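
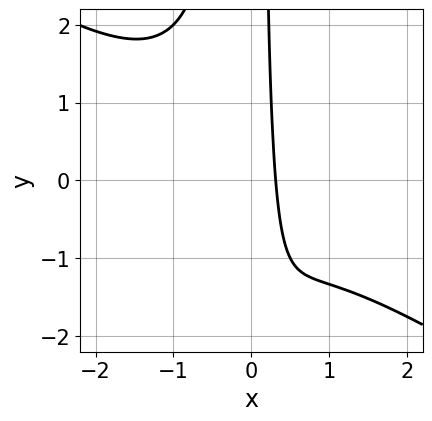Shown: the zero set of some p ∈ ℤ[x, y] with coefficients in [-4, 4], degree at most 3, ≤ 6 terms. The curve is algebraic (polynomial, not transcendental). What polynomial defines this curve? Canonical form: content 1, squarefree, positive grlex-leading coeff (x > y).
The degree is 3 — a generic line meets the curve in up to 3 points.
From the axis intercepts and sections: the curve avoids every integer y-axis point in the box.
Assembling these constraints gives the stated polynomial.

2*x^3 + 3*x^2*y + 3*x - 1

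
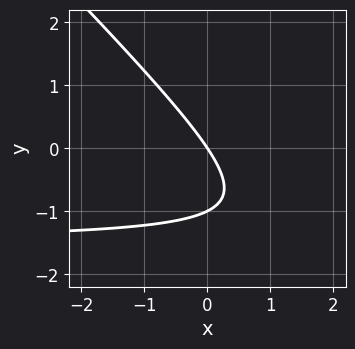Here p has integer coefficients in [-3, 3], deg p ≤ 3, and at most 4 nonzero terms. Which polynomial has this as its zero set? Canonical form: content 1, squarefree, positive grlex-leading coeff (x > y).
2*x*y + 2*y^2 + 3*x + 2*y

deg p = 2. A generic line meets the curve in up to 2 points.
Checking where it meets the axes: it meets the x-axis at x = 0 (among the integer gridlines); the y-axis gridline crossings are at y ∈ {-1, 0}.
Together with the visible shape, these determine p as stated.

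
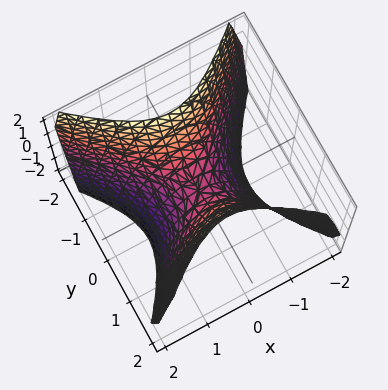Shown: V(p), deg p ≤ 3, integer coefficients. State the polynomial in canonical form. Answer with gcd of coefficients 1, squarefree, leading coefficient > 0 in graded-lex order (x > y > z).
3*x^2 - 3*y^2 + 2*z

First, the degree is 2 — a hyperbolic paraboloid; a quadric.
Next, symmetries: mirror symmetry x ↦ −x ⇒ only even powers of x; the y ↦ −y reflection is a symmetry, so y appears only in even powers.
Next, observable constraints: one x-axis crossing is at x = 0; one z-axis crossing is at z = 0; it crosses the y-axis at the gridline y = 0.
Finally, the integer polynomial consistent with all of this is the stated p.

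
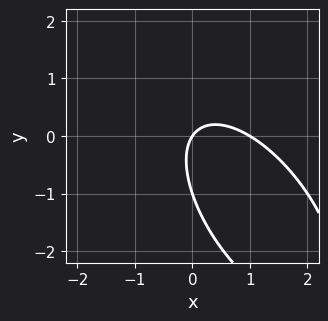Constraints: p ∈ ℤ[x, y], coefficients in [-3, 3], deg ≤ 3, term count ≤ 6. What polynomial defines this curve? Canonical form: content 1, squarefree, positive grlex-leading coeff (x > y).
1. The degree is 2 — the shape is more complex than any degree-1 curve.
2. Observable constraints: the y-axis gridline crossings are at y ∈ {-1, 0}; the x-axis gridline crossings are at x ∈ {0, 1}.
3. Putting this together gives p.

3*x^2 + 3*x*y + 2*y^2 - 3*x + 2*y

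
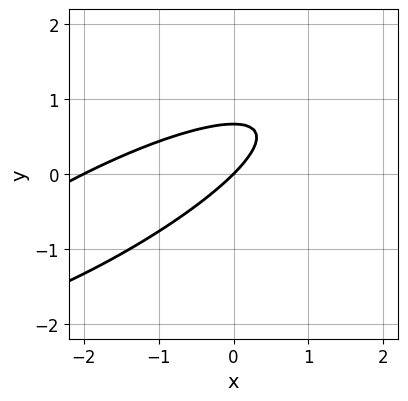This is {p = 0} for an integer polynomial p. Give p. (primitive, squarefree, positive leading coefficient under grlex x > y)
1. The degree is 2 — no degree-1 curve has this shape.
2. From the visible intercepts: one y-axis crossing is at y = 0; among the integer gridlines, it crosses the x-axis at x ∈ {-2, 0}.
3. Fitting integer coefficients to these (and the overall shape) gives p.

x^2 - 3*x*y + 3*y^2 + 2*x - 2*y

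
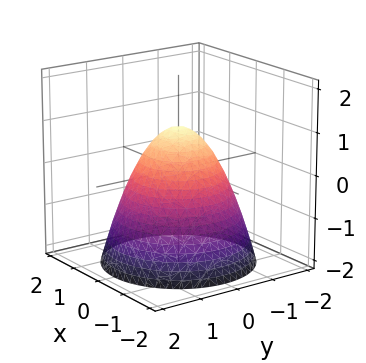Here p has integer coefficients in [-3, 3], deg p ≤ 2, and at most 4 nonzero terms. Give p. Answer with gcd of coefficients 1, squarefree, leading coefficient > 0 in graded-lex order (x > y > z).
x^2 + y^2 + z - 1

1. The degree is 2 — the shape is more complex than any degree-1 surface.
2. Symmetries: every cross-section ⟂ z is a circle, so x, y appear only via x² + y².
3. Against the integer gridlines: a circular section at z = -2 has radius between 1 and 2; the y-axis gridline crossings are at y ∈ {-1, 1}.
4. Solving for integer coefficients yields p as stated. Check: (-1, 0, 0) on the x-axis lies on the surface, and p(-1, 0, 0) = 0. ✓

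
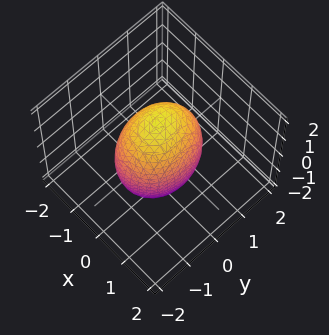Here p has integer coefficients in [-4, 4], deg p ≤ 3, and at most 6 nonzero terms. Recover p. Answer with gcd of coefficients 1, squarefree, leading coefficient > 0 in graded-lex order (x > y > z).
First, degree: a closed, bounded, convex surface; a quadric, so deg p = 2.
Next, symmetries: the y ↦ −y reflection is a symmetry, so y appears only in even powers; the x ↦ −x reflection is a symmetry, so x appears only in even powers; the z ↦ −z reflection is a symmetry, so z appears only in even powers.
Then, observable constraints: the x-axis gridline crossings are at x ∈ {-1, 1}.
Finally, fitting integer coefficients to these (and the overall shape) gives p.

3*x^2 + 2*y^2 + z^2 - 3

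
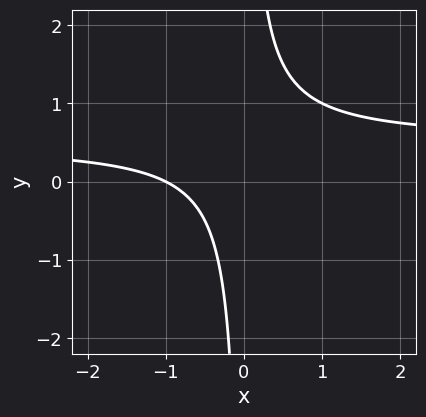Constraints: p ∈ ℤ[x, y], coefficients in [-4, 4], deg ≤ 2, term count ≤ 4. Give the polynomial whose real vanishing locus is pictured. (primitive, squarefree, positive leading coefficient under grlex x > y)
2*x*y - x - 1

1. Degree: a generic line meets the curve in up to 2 points, so deg p = 2.
2. Checking where it meets the axes: one x-axis crossing is at x = -1; it misses every integer gridline on the y-axis.
3. The integer polynomial consistent with all of this is the stated p.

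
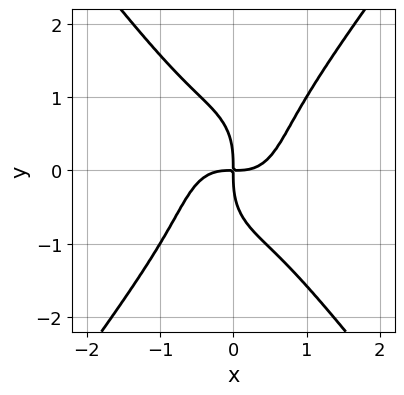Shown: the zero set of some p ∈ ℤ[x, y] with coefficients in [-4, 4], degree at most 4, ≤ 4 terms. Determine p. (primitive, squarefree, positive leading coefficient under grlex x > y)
First, degree: the shape is more complex than any degree-3 curve, so deg p = 4.
Next, reading off the gridlines: one x-axis crossing is at x = 0; one y-axis crossing is at y = 0.
Finally, fitting integer coefficients to these (and the overall shape) gives p.

3*x^4 - y^4 - 2*x*y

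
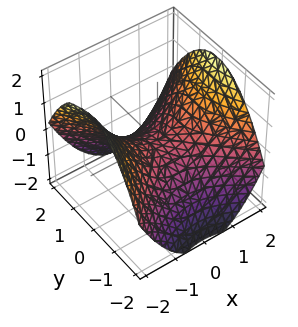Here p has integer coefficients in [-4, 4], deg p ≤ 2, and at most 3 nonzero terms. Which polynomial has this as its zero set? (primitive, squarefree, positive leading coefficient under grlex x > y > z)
x^2 - y^2 - 2*z

Degree: a saddle surface; a quadric, so deg p = 2.
Symmetries: the x ↦ −x reflection is a symmetry, so x appears only in even powers; mirror symmetry y ↦ −y ⇒ only even powers of y.
Checking where it meets the axes: it meets the z-axis at z = 0 (among the integer gridlines); one y-axis crossing is at y = 0; it meets the x-axis at x = 0 (among the integer gridlines).
Assembling these constraints gives the stated polynomial.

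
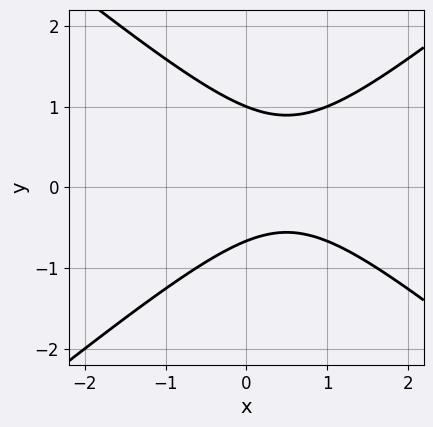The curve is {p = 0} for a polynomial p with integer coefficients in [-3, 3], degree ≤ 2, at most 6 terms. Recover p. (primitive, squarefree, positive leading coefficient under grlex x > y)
2*x^2 - 3*y^2 - 2*x + y + 2

The degree is 2 — no degree-1 curve has this shape.
Against the integer gridlines: the curve avoids every integer x-axis point in the box; it meets the y-axis at y = 1 (among the integer gridlines).
The integer polynomial consistent with all of this is the stated p.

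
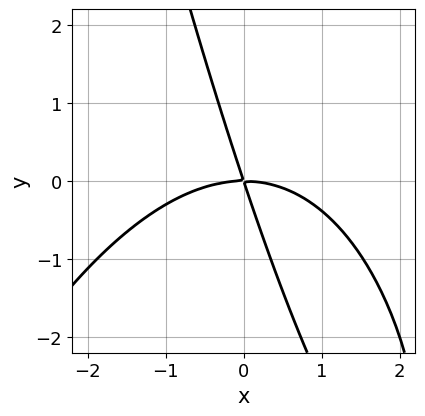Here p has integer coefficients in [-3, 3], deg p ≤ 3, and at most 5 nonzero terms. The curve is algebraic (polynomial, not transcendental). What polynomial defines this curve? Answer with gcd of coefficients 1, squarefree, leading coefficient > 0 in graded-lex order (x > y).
x^3 + 3*x*y + y^2

Degree: a generic line meets the curve in up to 3 points, so deg p = 3.
Observable constraints: one y-axis crossing is at y = 0; it meets the x-axis at x = 0 (among the integer gridlines).
Assembling these constraints gives the stated polynomial.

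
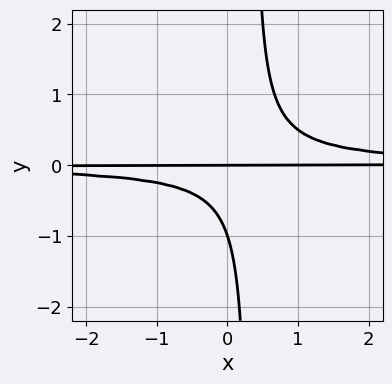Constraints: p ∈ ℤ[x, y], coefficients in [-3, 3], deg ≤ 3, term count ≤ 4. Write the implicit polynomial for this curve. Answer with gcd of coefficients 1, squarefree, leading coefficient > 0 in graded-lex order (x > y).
3*x*y^2 - y^2 - y

Degree: the shape is more complex than any degree-2 curve, so deg p = 3.
Checking where it meets the axes: the visible x-axis segment lies entirely on the curve; the y-axis gridline crossings are at y ∈ {-1, 0}.
Matching integer coefficients to the picture gives p.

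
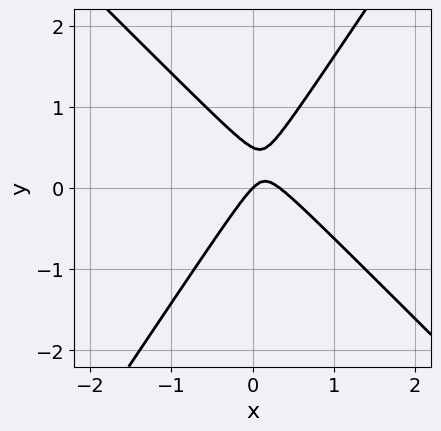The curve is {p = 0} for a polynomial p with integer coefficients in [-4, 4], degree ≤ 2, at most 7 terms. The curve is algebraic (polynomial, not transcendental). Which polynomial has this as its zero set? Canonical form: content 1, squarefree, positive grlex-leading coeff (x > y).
(a) The degree is 2 — no degree-1 curve has this shape.
(b) From the axis intercepts and sections: one y-axis crossing is at y = 0; one x-axis crossing is at x = 0.
(c) Together with the visible shape, these determine p as stated.

3*x^2 + x*y - 2*y^2 - x + y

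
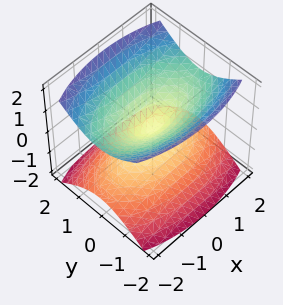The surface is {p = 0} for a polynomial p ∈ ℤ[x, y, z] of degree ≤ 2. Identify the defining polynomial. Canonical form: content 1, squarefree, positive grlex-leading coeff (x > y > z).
x^2 + 3*y^2 - 3*z^2

(a) There are 2 components. They look like related sheets of one shape, so recover p as a whole.
(b) The degree is 2 — two nappes meeting at a single point; a quadric.
(c) Symmetries: it's symmetric under y → −y, forcing even powers of y; the z ↦ −z reflection is a symmetry, so z appears only in even powers; the x ↦ −x reflection is a symmetry, so x appears only in even powers.
(d) From the axis intercepts and sections: it crosses the z-axis at the gridline z = 0; it crosses the y-axis at the gridline y = 0.
(e) Assembling these constraints gives the stated polynomial.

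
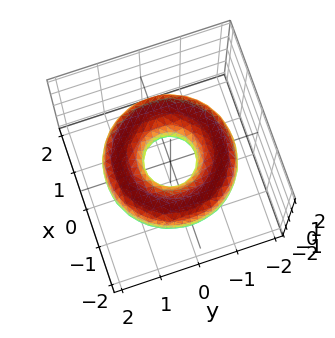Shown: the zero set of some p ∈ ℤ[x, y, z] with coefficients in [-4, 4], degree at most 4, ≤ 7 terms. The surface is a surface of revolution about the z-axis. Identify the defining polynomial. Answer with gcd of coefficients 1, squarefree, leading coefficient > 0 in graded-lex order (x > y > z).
x^4 + 2*x^2*y^2 + y^4 - 3*x^2 - 3*y^2 + 3*z^2 + 1

deg p = 4. No degree-3 surface has this shape.
Symmetries: the z-axis is an axis of rotation, so x and y enter only as x² + y².
Checking where it meets the axes: no z-intercept at any integer in the box; a circular section at z = 0 has radius between 0 and 1.
Fitting integer coefficients to these (and the overall shape) gives p.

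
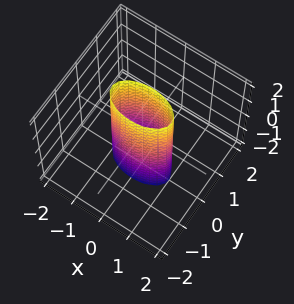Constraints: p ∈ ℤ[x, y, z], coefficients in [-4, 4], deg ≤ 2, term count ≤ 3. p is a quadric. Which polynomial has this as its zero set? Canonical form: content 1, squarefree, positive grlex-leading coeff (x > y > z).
x^2 + 3*y^2 - 1

(a) The degree is 2 — a cylinder; a quadric.
(b) Symmetries: the y ↦ −y reflection is a symmetry, so y appears only in even powers; the x ↦ −x reflection is a symmetry, so x appears only in even powers; mirror symmetry z ↦ −z ⇒ only even powers of z.
(c) Against the integer gridlines: the x-axis gridline crossings are at x ∈ {-1, 1}; it misses every integer gridline on the z-axis.
(d) Fitting integer coefficients to these (and the overall shape) gives p.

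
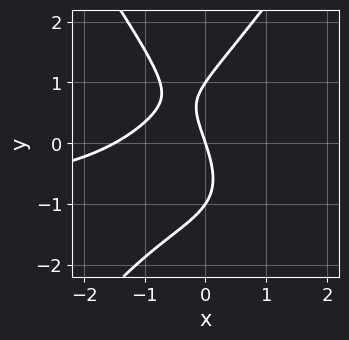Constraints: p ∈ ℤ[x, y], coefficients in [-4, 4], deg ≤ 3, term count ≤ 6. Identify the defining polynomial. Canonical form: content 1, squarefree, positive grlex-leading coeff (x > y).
First, deg p = 3.
Then, from the visible intercepts: the y-axis gridline crossings are at y ∈ {-1, 0, 1}; it meets the x-axis at x = 0 (among the integer gridlines).
Finally, these observations pin down the coefficients.

2*x^2*y - y^3 + 2*x^2 + 3*x + y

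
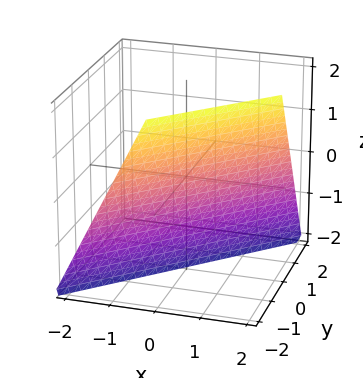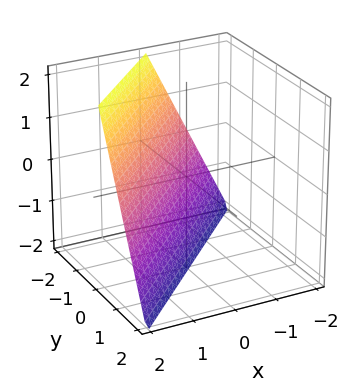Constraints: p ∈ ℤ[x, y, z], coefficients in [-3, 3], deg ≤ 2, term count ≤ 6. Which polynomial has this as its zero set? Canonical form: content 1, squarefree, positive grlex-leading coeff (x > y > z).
1. The degree is 1 — every cross-section is a straight line — this is a plane.
2. From the axis intercepts and sections: it meets the z-axis at z = -2 (among the integer gridlines); it meets the x-axis at x = 1 (among the integer gridlines); it crosses the y-axis at the gridline y = -1.
3. Fitting integer coefficients to these (and the overall shape) gives p.

2*x - 2*y - z - 2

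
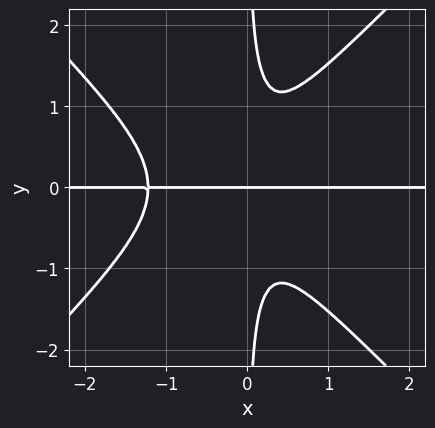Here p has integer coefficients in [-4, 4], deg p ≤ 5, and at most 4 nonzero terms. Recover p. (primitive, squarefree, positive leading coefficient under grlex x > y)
3*x^3*y - 3*x*y^3 + 3*x^2*y + y

1. Degree: no degree-3 curve has this shape, so deg p = 4.
2. Against the integer gridlines: one y-axis crossing is at y = 0; the visible x-axis segment lies entirely on the curve.
3. These observations pin down the coefficients.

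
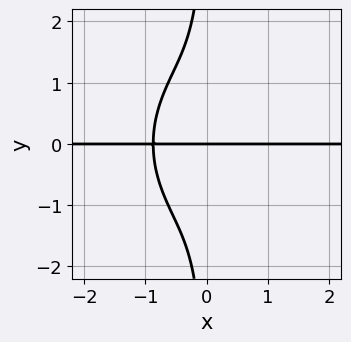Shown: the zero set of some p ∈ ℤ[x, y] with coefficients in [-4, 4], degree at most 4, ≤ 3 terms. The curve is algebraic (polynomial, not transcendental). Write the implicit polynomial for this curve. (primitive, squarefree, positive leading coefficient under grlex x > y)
3*x^3*y + 2*x*y^3 + 2*y

deg p = 4. No degree-3 curve has this shape.
From the visible intercepts: the visible x-axis segment lies entirely on the curve; it crosses the y-axis at the gridline y = 0.
Together with the visible shape, these determine p as stated.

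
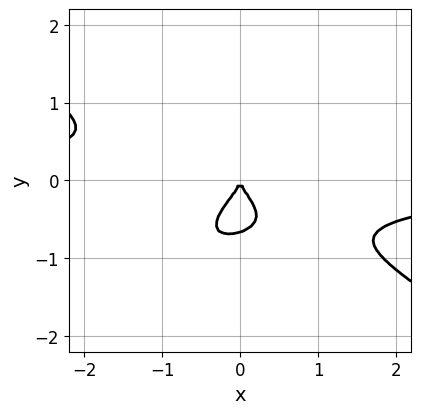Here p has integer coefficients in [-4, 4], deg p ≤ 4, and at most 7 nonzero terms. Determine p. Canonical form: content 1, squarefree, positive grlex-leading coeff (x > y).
deg p = 4. A generic line meets the curve in up to 4 points.
Observable constraints: it meets the y-axis at y = 0 (among the integer gridlines); it meets the x-axis at x = 0 (among the integer gridlines).
Together with the visible shape, these determine p as stated.

x^3*y - x*y^3 + 3*y^4 + 2*y^3 + x^2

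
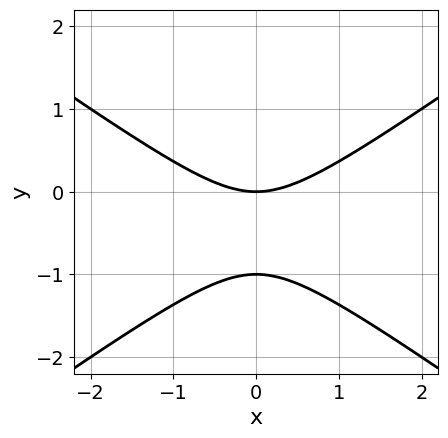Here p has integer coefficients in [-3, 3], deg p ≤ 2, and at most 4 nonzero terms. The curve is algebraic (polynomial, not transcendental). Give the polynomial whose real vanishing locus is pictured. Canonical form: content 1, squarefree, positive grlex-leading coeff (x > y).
The degree is 2 — the shape is more complex than any degree-1 curve.
Symmetries: it's symmetric under x → −x, forcing even powers of x.
From the visible intercepts: among the integer gridlines, it crosses the y-axis at y ∈ {-1, 0}; it meets the x-axis at x = 0 (among the integer gridlines).
Assembling these constraints gives the stated polynomial.

x^2 - 2*y^2 - 2*y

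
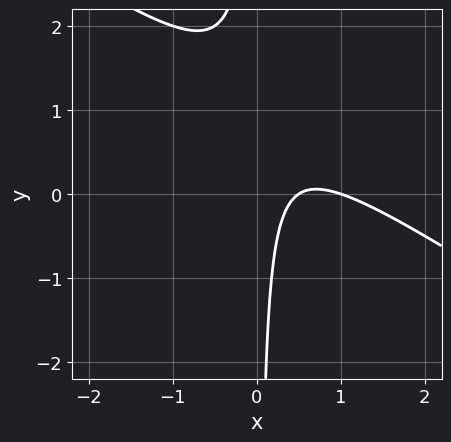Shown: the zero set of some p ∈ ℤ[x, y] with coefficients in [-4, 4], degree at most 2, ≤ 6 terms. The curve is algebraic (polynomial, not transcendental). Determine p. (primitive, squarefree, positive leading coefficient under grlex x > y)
(a) The degree is 2 — a generic line meets the curve in up to 2 points.
(b) From the axis intercepts and sections: one x-axis crossing is at x = 1; no y-intercept at any integer in the box.
(c) Matching integer coefficients to the picture gives p.

2*x^2 + 3*x*y - 3*x + 1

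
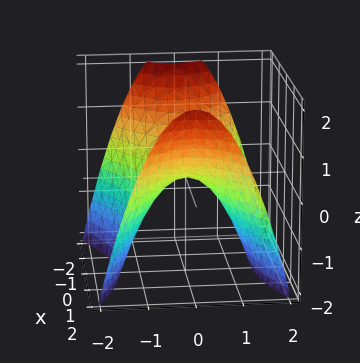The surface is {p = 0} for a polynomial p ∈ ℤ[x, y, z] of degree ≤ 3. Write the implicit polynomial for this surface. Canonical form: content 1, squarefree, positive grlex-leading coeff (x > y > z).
1. The degree is 2 — a saddle surface; a quadric.
2. Symmetries: it's symmetric under x → −x, forcing even powers of x; it's symmetric under y → −y, forcing even powers of y.
3. From the visible intercepts: it meets the z-axis at z = 0 (among the integer gridlines); it meets the x-axis at x = 0 (among the integer gridlines); it meets the y-axis at y = 0 (among the integer gridlines).
4. Solving for integer coefficients yields p as stated.

x^2 - 2*y^2 - 2*z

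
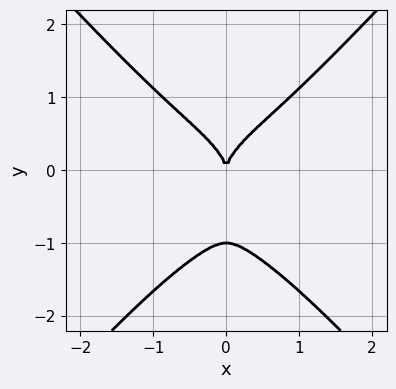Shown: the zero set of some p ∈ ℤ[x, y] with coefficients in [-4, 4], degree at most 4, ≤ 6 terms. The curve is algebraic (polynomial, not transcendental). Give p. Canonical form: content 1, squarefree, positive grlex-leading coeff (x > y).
First, degree: the shape is more complex than any degree-3 curve, so deg p = 4.
Next, symmetries: the x ↦ −x reflection is a symmetry, so x appears only in even powers.
Next, reading off the gridlines: the y-axis gridline crossings are at y ∈ {-1, 0}; one x-axis crossing is at x = 0.
Finally, assembling these constraints gives the stated polynomial.

3*x^4 - 2*y^4 - 2*y^3 + 3*x^2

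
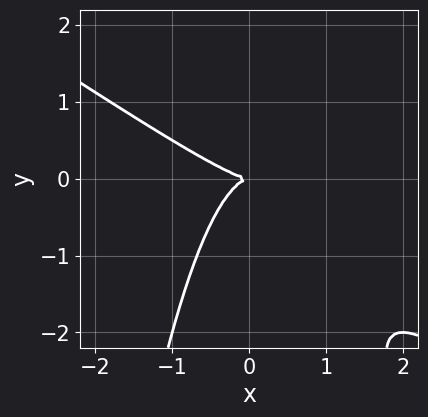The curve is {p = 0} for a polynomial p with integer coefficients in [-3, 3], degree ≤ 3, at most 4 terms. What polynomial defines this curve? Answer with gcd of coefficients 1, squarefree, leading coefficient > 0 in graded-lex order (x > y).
(a) Degree: no degree-2 curve has this shape, so deg p = 3.
(b) Checking where it meets the axes: it crosses the y-axis at the gridline y = 0; one x-axis crossing is at x = 0.
(c) Putting this together gives p.

2*x^3 + 3*x^2*y + 2*y^2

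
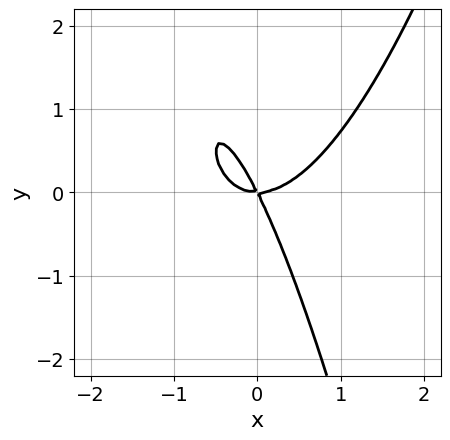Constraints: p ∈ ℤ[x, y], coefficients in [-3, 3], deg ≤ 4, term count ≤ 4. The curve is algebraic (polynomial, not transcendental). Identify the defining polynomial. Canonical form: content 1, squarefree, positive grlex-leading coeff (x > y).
2*x^3 - 2*x*y - y^2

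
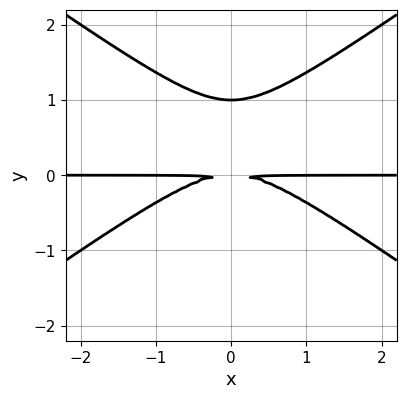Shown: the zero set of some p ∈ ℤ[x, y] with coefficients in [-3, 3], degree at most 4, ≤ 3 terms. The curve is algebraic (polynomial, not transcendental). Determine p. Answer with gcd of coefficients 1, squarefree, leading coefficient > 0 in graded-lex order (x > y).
First, deg p = 3.
Next, symmetries: the x ↦ −x reflection is a symmetry, so x appears only in even powers.
Then, from the visible intercepts: one y-axis crossing is at y = 1; the visible x-axis segment lies entirely on the curve.
Finally, these observations pin down the coefficients.

x^2*y - 2*y^3 + 2*y^2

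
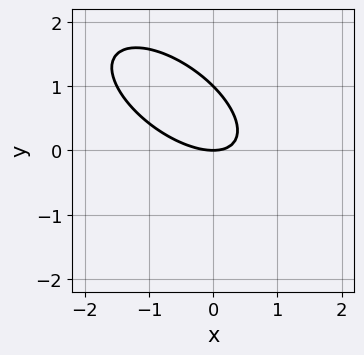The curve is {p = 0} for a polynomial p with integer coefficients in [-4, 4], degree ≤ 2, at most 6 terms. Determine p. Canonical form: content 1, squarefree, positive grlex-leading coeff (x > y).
2*x^2 + 3*x*y + 3*y^2 - 3*y

The degree is 2 — no degree-1 curve has this shape.
Observable constraints: the y-axis gridline crossings are at y ∈ {0, 1}; it meets the x-axis at x = 0 (among the integer gridlines).
Matching integer coefficients to the picture gives p.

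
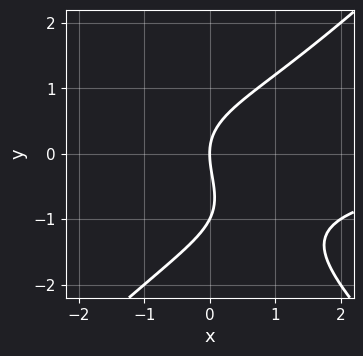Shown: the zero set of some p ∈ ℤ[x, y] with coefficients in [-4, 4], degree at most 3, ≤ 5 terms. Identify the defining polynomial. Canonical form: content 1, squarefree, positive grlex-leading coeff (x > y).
x^2*y - y^3 - y^2 + 2*x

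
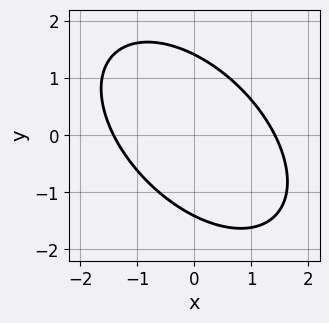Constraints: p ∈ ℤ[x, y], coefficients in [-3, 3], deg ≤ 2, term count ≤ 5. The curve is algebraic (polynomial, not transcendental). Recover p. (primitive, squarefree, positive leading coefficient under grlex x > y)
First, degree: a generic line meets the curve in up to 2 points, so deg p = 2.
Finally, solving for integer coefficients yields p as stated.

x^2 + x*y + y^2 - 2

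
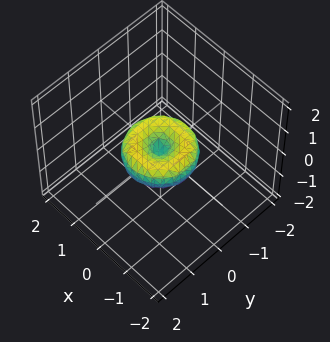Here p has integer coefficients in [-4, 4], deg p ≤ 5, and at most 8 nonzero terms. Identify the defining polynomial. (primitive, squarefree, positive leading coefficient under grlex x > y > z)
First, deg p = 4.
Next, symmetry: the surface is invariant under rotation about z: p = q(x² + y², z).
Next, reading off the gridlines: the x-axis gridline crossings are at x ∈ {-1, 0, 1}; a circular section at z = 0 has radius exactly 1.
Finally, fitting integer coefficients to these (and the overall shape) gives p.

2*x^4 + 4*x^2*y^2 + 2*y^4 - 2*x^2 - 2*y^2 + 3*z^2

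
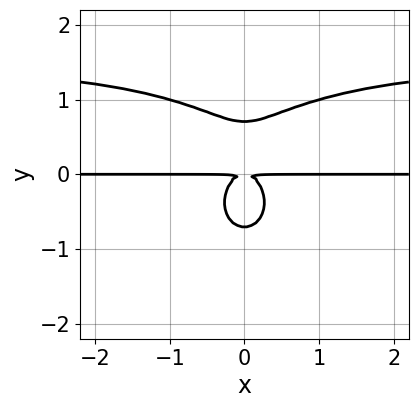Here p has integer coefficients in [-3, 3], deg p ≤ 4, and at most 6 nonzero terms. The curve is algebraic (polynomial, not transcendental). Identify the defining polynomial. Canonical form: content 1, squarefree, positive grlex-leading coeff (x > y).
2*x^2*y^2 + 2*y^4 - 3*x^2*y - y^2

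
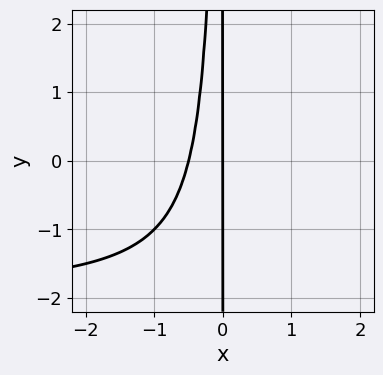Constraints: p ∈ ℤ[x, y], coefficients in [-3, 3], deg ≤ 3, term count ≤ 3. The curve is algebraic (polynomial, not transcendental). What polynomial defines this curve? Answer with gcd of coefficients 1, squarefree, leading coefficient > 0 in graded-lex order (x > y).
Degree: the shape is more complex than any degree-2 curve, so deg p = 3.
Reading off the gridlines: the visible y-axis segment lies entirely on the curve; it meets the x-axis at x = 0 (among the integer gridlines).
Matching integer coefficients to the picture gives p.

x^2*y + 2*x^2 + x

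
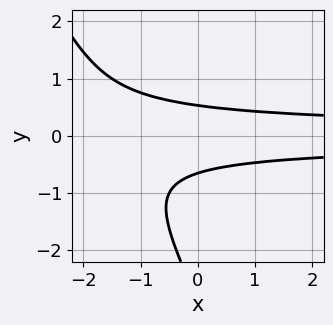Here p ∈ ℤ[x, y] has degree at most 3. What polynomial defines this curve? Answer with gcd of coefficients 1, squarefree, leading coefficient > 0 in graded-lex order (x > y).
2*x*y^2 + y^3 + 3*y^2 - 1

1. deg p = 3.
2. Observable constraints: no x-intercept at any integer in the box.
3. Fitting integer coefficients to these (and the overall shape) gives p.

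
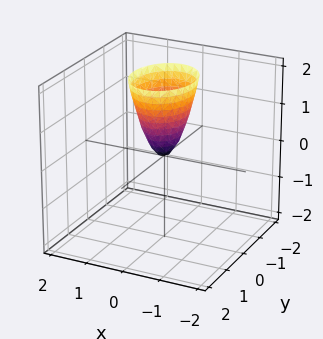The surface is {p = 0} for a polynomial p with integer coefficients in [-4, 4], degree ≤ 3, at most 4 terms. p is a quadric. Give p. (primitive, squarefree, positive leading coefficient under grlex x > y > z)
3*x^2 + 2*y^2 - z

1. The degree is 2 — a single bowl opening along one axis; a quadric.
2. Symmetries: mirror symmetry x ↦ −x ⇒ only even powers of x; it's symmetric under y → −y, forcing even powers of y.
3. Observable constraints: one x-axis crossing is at x = 0; it meets the z-axis at z = 0 (among the integer gridlines).
4. Together with the visible shape, these determine p as stated.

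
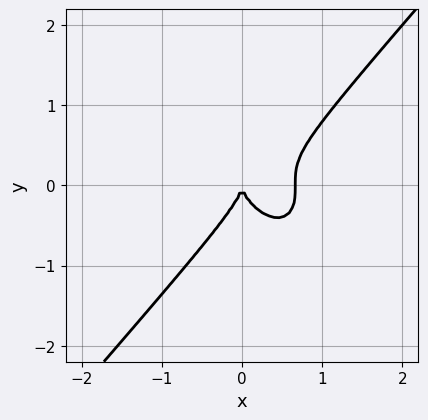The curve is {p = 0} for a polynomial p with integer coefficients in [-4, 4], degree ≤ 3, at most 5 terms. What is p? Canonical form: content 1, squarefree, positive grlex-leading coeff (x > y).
3*x^3 - 2*y^3 - 2*x^2

Degree: a generic line meets the curve in up to 3 points, so deg p = 3.
Against the integer gridlines: it meets the x-axis at x = 0 (among the integer gridlines); one y-axis crossing is at y = 0.
Putting this together gives p.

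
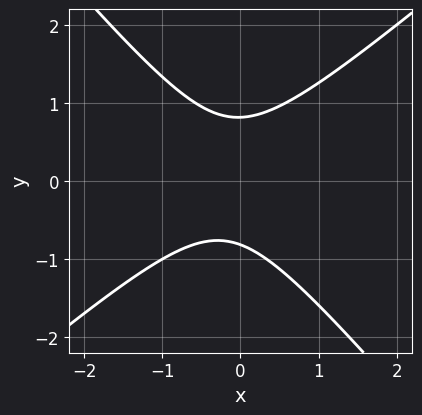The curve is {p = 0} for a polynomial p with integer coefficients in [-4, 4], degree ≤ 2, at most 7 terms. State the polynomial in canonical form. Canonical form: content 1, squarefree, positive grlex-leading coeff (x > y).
3*x^2 - x*y - 3*y^2 + x + 2

1. deg p = 2. The shape is more complex than any degree-1 curve.
2. From the axis intercepts and sections: the curve avoids every integer x-axis point in the box.
3. Together with the visible shape, these determine p as stated.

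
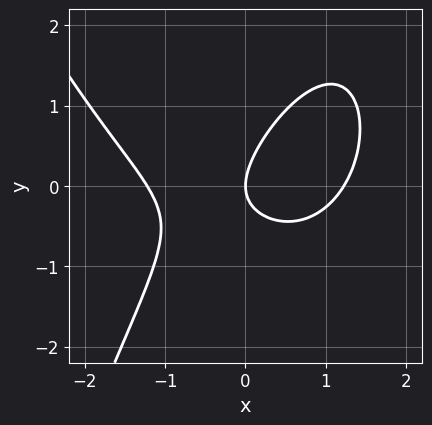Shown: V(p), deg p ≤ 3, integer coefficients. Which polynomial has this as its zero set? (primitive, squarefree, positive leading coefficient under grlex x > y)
deg p = 3.
From the axis intercepts and sections: it meets the x-axis at x = 0 (among the integer gridlines); one y-axis crossing is at y = 0.
Assembling these constraints gives the stated polynomial.

2*x^3 - 3*x*y + 3*y^2 - 3*x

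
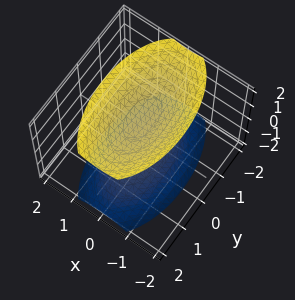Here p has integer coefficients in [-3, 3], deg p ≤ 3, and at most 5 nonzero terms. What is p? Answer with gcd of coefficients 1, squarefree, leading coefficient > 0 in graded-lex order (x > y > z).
3*x^2 + y^2 - 2*z^2 + 3

1. There are 2 components. They look like related sheets of one shape, so recover p as a whole.
2. The degree is 2 — two separate bowl-shaped sheets opening away from each other; a quadric.
3. Symmetries: the z ↦ −z reflection is a symmetry, so z appears only in even powers; it's symmetric under x → −x, forcing even powers of x; it's symmetric under y → −y, forcing even powers of y.
4. Checking where it meets the axes: no x-intercept at any integer in the box; the surface avoids every integer y-axis point in the box.
5. Together with the visible shape, these determine p as stated.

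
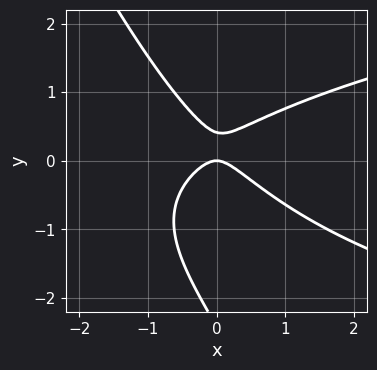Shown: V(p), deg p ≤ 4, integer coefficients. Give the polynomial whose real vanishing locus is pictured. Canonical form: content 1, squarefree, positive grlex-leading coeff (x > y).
2*x*y^2 + y^3 - 2*x^2 + 2*y^2 - y

First, the degree is 3 — no degree-2 curve has this shape.
Then, reading off the gridlines: it crosses the x-axis at the gridline x = 0; one y-axis crossing is at y = 0.
Finally, together with the visible shape, these determine p as stated.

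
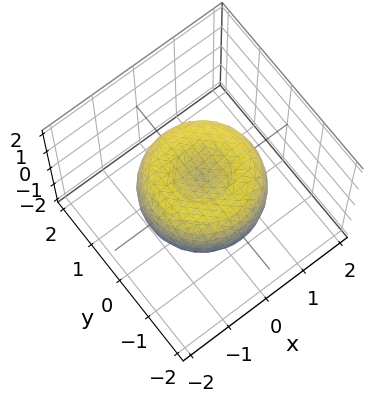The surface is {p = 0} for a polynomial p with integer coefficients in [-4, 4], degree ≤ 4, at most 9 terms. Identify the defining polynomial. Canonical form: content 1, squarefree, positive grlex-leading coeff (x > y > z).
Degree: the shape is more complex than any degree-3 surface, so deg p = 4.
Symmetry: the surface is invariant under rotation about z: p = q(x² + y², z).
From the visible intercepts: a circular section at z = 0 has radius between 1 and 2.
The integer polynomial consistent with all of this is the stated p.

2*x^4 + 4*x^2*y^2 + 2*y^4 - 3*x^2 - 3*y^2 + 3*z^2 - 1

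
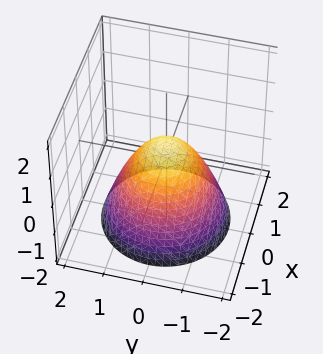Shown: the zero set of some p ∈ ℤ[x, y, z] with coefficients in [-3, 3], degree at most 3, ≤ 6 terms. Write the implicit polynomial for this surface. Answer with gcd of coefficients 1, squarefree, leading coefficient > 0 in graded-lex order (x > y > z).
2*x^2 + 2*y^2 + 2*z - 1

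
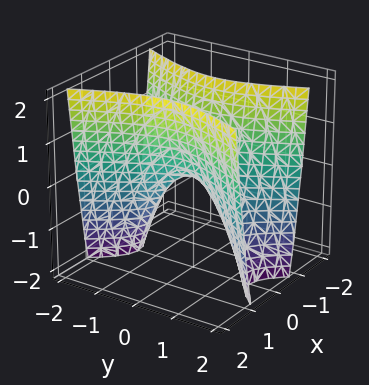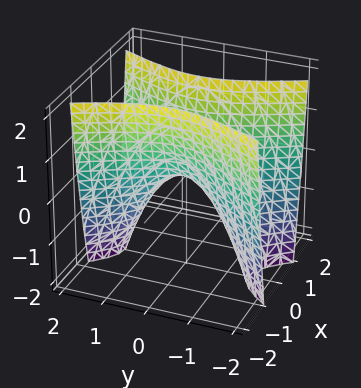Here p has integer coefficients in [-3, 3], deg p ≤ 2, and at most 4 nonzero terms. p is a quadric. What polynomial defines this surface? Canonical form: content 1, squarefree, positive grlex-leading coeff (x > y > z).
3*x^2 - y^2 - z

First, the degree is 2 — a saddle surface; a quadric.
Then, symmetries: mirror symmetry y ↦ −y ⇒ only even powers of y; the x ↦ −x reflection is a symmetry, so x appears only in even powers.
Then, checking where it meets the axes: it crosses the z-axis at the gridline z = 0; it crosses the y-axis at the gridline y = 0; one x-axis crossing is at x = 0.
Finally, solving for integer coefficients yields p as stated.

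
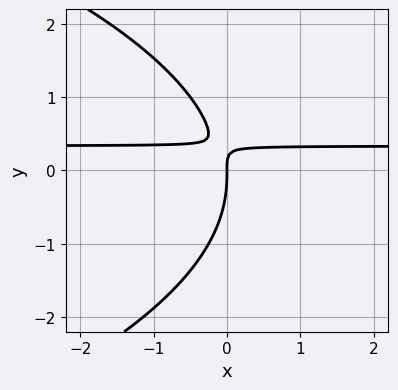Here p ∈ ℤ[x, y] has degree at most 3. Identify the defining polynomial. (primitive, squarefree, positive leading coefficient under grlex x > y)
y^3 + 3*x*y - x

First, degree: a generic line meets the curve in up to 3 points, so deg p = 3.
Then, observable constraints: it meets the y-axis at y = 0 (among the integer gridlines); one x-axis crossing is at x = 0.
Finally, solving for integer coefficients yields p as stated.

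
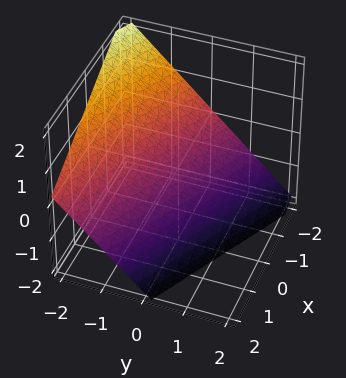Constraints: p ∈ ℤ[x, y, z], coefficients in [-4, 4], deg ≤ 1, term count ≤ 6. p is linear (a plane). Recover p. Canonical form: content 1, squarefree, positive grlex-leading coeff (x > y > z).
First, degree: every cross-section is a straight line — this is a plane, so deg p = 1.
Next, from the axis intercepts and sections: it crosses the x-axis at the gridline x = -2; it meets the z-axis at z = -1 (among the integer gridlines); one y-axis crossing is at y = -1.
Finally, these observations pin down the coefficients.

x + 2*y + 2*z + 2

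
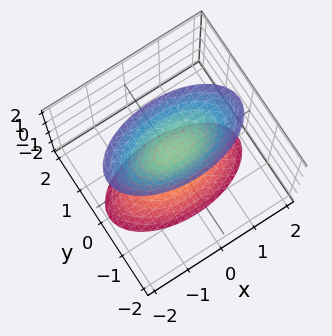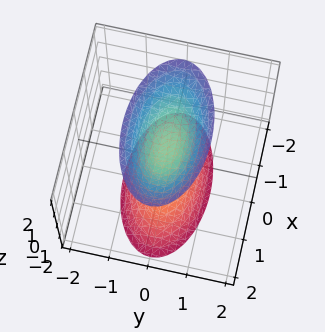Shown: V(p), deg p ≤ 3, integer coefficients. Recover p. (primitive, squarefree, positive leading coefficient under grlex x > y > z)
First, the picture has 2 separate pieces.
Then, deg p = 2.
Next, symmetries: it's symmetric under z → −z, forcing even powers of z; the x ↦ −x reflection is a symmetry, so x appears only in even powers; mirror symmetry y ↦ −y ⇒ only even powers of y.
Next, checking where it meets the axes: the surface avoids every integer x-axis point in the box; the z-axis gridline crossings are at z ∈ {-1, 1}.
Finally, these observations pin down the coefficients.

x^2 + 3*y^2 - z^2 + 1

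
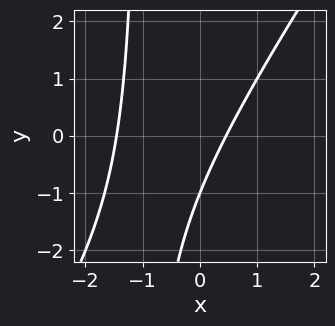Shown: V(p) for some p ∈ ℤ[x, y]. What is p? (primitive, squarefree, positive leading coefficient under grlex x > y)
3*x^2 - 2*x*y + 3*x - 2*y - 2

1. The degree is 2 — a generic line meets the curve in up to 2 points.
2. From the axis intercepts and sections: it meets the y-axis at y = -1 (among the integer gridlines).
3. Together with the visible shape, these determine p as stated.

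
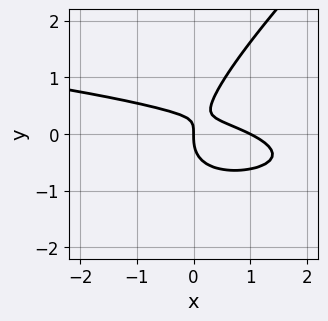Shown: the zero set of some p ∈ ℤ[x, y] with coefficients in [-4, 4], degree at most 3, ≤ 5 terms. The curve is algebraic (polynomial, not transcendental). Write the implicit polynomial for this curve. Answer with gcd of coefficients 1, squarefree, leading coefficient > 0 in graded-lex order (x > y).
Degree: a generic line meets the curve in up to 3 points, so deg p = 3.
From the visible intercepts: the x-axis gridline crossings are at x ∈ {0, 1}; it meets the y-axis at y = 0 (among the integer gridlines).
These observations pin down the coefficients.

2*x*y^2 - 2*y^3 + x^2 + 2*x*y - x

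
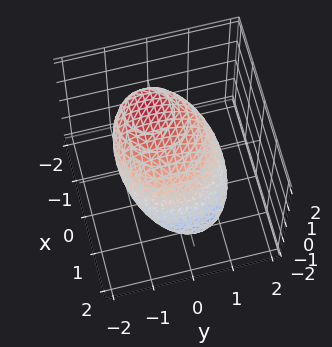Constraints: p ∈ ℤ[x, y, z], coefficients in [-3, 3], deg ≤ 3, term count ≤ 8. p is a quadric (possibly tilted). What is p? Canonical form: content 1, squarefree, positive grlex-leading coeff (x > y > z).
2*x^2 + 3*x*z + 2*y^2 + y*z + 3*z^2 - 3

1. deg p = 2.
2. From the visible intercepts: the z-axis gridline crossings are at z ∈ {-1, 1}.
3. Assembling these constraints gives the stated polynomial.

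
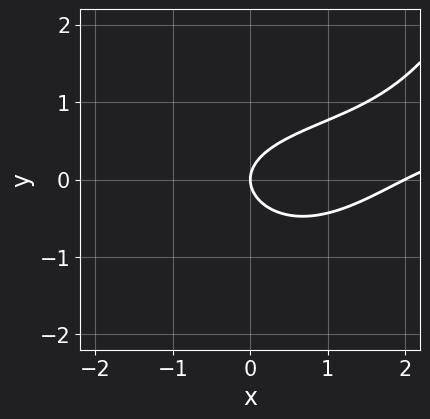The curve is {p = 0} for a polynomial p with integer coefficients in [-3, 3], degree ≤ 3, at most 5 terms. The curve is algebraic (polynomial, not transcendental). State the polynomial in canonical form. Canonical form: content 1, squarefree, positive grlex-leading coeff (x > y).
(a) Degree: the shape is more complex than any degree-2 curve, so deg p = 3.
(b) From the visible intercepts: among the integer gridlines, it crosses the x-axis at x ∈ {0, 2}; it meets the y-axis at y = 0 (among the integer gridlines).
(c) Together with the visible shape, these determine p as stated.

x^2*y - x^2 - 3*y^2 + 2*x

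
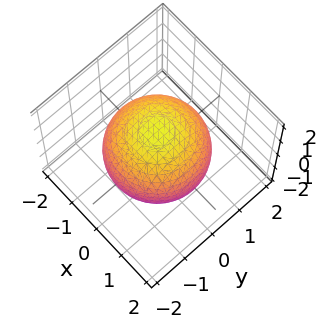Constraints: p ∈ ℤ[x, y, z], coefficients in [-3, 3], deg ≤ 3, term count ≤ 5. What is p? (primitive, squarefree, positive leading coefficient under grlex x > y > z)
x^2 + y^2 + z^2 - 2

deg p = 2. A closed, bounded, convex surface; a quadric.
Symmetries: mirror symmetry z ↦ −z ⇒ only even powers of z; rotational symmetry about the z-axis ⇒ p depends on x, y only through x² + y².
Reading off the gridlines: a circular section at z = -1 has radius exactly 1.
Putting this together gives p.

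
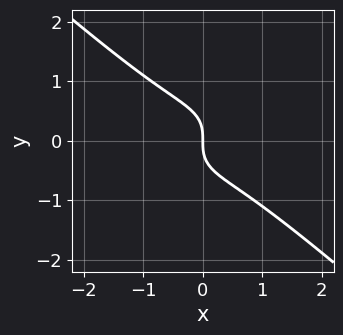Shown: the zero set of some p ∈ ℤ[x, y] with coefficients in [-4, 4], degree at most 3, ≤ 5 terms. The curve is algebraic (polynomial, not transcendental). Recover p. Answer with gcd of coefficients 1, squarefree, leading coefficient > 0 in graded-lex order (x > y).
2*x^3 + 3*y^3 + 2*x

deg p = 3. No degree-2 curve has this shape.
Against the integer gridlines: it meets the y-axis at y = 0 (among the integer gridlines); it meets the x-axis at x = 0 (among the integer gridlines).
The integer polynomial consistent with all of this is the stated p.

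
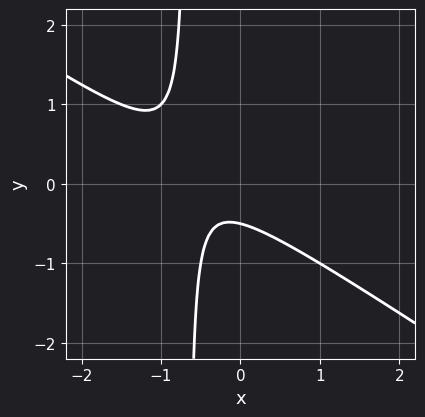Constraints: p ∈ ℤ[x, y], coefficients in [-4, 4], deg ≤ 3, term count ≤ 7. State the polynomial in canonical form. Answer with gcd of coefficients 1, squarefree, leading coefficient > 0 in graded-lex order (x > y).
1. The degree is 2 — the shape is more complex than any degree-1 curve.
2. From the axis intercepts and sections: no x-intercept at any integer in the box.
3. Matching integer coefficients to the picture gives p.

2*x^2 + 3*x*y + 2*x + 2*y + 1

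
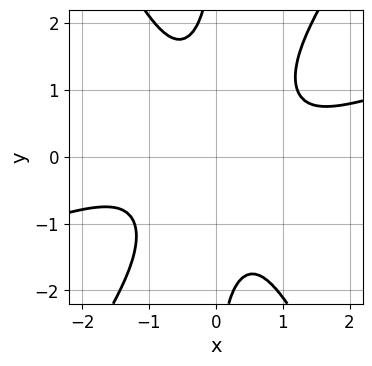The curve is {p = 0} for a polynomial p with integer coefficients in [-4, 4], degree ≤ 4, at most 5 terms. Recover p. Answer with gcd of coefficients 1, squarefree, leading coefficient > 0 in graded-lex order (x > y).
x^4 - 3*x^3*y + x*y^3 + 2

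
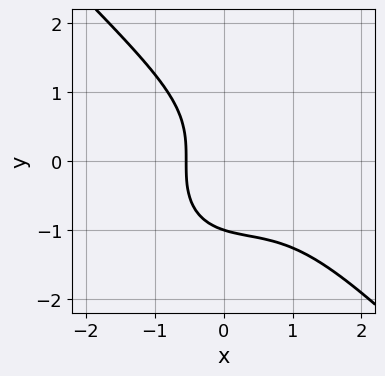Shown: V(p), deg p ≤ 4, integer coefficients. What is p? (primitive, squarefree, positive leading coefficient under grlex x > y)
(a) deg p = 3. No degree-2 curve has this shape.
(b) From the visible intercepts: one y-axis crossing is at y = -1.
(c) Fitting integer coefficients to these (and the overall shape) gives p.

x^3 + y^3 - x^2 + x + 1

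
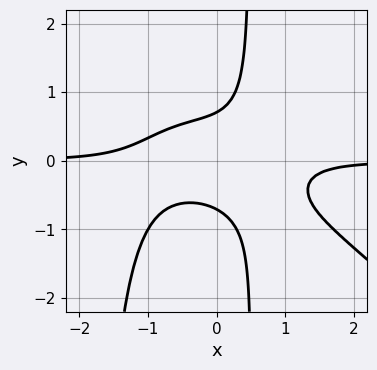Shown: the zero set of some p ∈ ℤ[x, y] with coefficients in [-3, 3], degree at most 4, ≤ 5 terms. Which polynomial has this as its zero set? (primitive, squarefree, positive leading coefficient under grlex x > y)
(a) deg p = 4. The shape is more complex than any degree-3 curve.
(b) Checking where it meets the axes: the curve avoids every integer x-axis point in the box.
(c) Fitting integer coefficients to these (and the overall shape) gives p.

2*x^3*y + 2*x^2*y^2 + 3*x*y^2 - 2*y^2 + 1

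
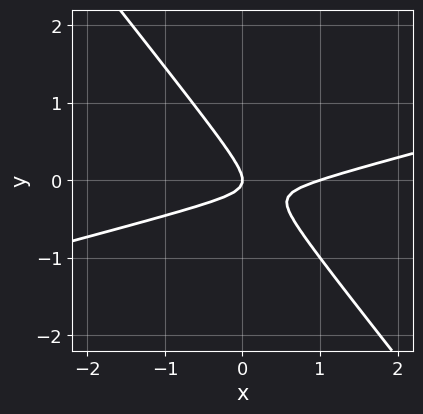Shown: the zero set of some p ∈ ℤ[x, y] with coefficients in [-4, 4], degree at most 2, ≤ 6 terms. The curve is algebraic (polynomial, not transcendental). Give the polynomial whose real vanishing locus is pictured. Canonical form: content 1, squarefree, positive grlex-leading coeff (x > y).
x^2 - 3*x*y - 3*y^2 - x

deg p = 2. The shape is more complex than any degree-1 curve.
Checking where it meets the axes: one y-axis crossing is at y = 0; among the integer gridlines, it crosses the x-axis at x ∈ {0, 1}.
The integer polynomial consistent with all of this is the stated p.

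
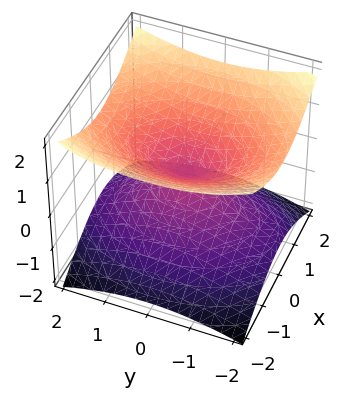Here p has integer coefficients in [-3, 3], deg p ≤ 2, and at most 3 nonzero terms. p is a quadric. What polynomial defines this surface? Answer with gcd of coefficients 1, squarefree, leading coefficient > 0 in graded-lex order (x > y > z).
2*x^2 + y^2 - 3*z^2

(a) The degree is 2 — two nappes meeting at a single point; a quadric.
(b) Symmetries: it's symmetric under x → −x, forcing even powers of x; it's symmetric under y → −y, forcing even powers of y; the z ↦ −z reflection is a symmetry, so z appears only in even powers.
(c) Observable constraints: it crosses the z-axis at the gridline z = 0; it meets the x-axis at x = 0 (among the integer gridlines); one y-axis crossing is at y = 0.
(d) The integer polynomial consistent with all of this is the stated p.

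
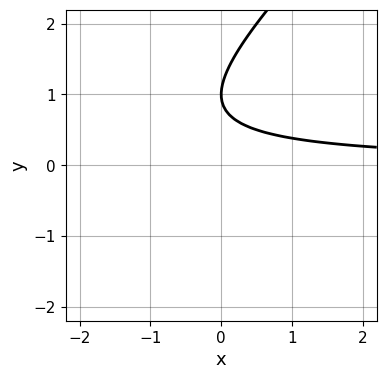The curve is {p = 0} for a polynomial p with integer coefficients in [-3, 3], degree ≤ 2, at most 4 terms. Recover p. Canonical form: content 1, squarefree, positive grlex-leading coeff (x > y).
x*y - y^2 + 2*y - 1

First, the degree is 2 — a generic line meets the curve in up to 2 points.
Next, reading off the gridlines: no x-intercept at any integer in the box; one y-axis crossing is at y = 1.
Finally, fitting integer coefficients to these (and the overall shape) gives p.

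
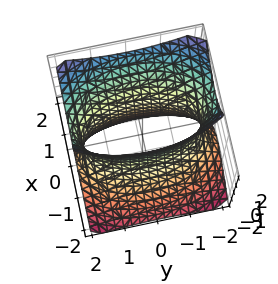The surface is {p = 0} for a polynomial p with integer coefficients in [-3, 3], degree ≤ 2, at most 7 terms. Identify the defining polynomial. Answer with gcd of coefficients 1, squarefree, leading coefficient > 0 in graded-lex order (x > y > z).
(a) The degree is 2 — a generic line meets the surface in up to 2 points.
(b) Reading off the gridlines: it misses every integer gridline on the z-axis; among the integer gridlines, it crosses the x-axis at x ∈ {-1, 1}.
(c) The integer polynomial consistent with all of this is the stated p.

3*x^2 - 2*x*z + y^2 - z^2 - 3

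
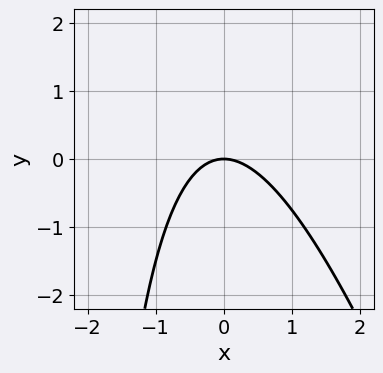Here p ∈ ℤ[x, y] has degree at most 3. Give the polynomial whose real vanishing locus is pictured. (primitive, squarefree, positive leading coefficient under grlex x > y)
1. Degree: the shape is more complex than any degree-1 curve, so deg p = 2.
2. Observable constraints: it meets the y-axis at y = 0 (among the integer gridlines); it meets the x-axis at x = 0 (among the integer gridlines).
3. These observations pin down the coefficients.

3*x^2 + x*y + 3*y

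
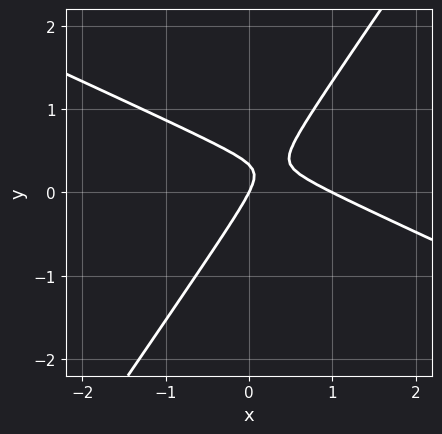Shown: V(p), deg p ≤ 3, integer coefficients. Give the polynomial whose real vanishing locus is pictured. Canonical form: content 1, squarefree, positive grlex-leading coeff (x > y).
(a) deg p = 2.
(b) Checking where it meets the axes: it crosses the y-axis at the gridline y = 0; among the integer gridlines, it crosses the x-axis at x ∈ {0, 1}.
(c) Fitting integer coefficients to these (and the overall shape) gives p.

2*x^2 + 3*x*y - 3*y^2 - 2*x + y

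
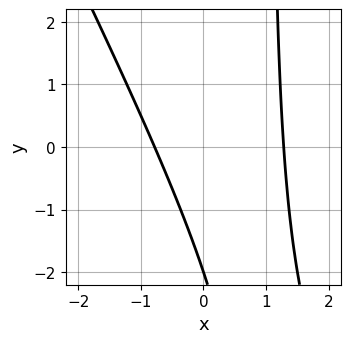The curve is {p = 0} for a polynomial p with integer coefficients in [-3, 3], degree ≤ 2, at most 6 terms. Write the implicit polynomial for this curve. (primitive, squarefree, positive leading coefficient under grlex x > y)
(a) The degree is 2 — no degree-1 curve has this shape.
(b) Against the integer gridlines: it meets the y-axis at y = -2 (among the integer gridlines).
(c) Fitting integer coefficients to these (and the overall shape) gives p.

2*x^2 + x*y - x - y - 2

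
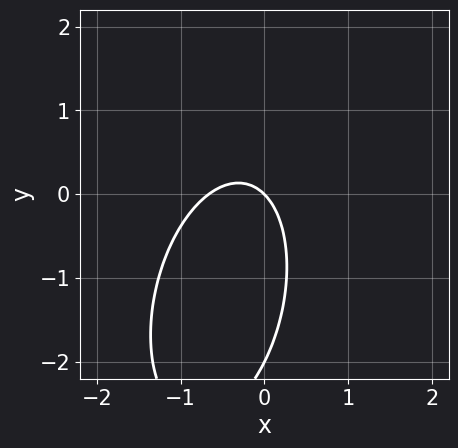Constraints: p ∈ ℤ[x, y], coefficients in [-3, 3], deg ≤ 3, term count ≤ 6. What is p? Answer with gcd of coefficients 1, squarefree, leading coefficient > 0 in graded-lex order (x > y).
First, the degree is 2 — no degree-1 curve has this shape.
Then, against the integer gridlines: among the integer gridlines, it crosses the y-axis at y ∈ {-2, 0}; one x-axis crossing is at x = 0.
Finally, putting this together gives p.

3*x^2 - x*y + y^2 + 2*x + 2*y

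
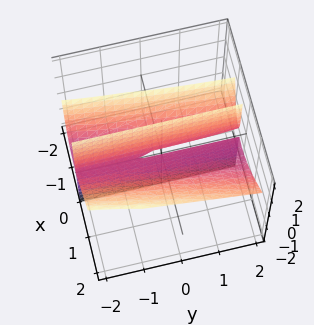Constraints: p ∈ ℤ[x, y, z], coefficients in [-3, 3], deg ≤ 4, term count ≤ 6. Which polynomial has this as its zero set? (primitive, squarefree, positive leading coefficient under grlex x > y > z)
1. The degree is 3 — a generic line meets the surface in up to 3 points.
2. From the axis intercepts and sections: every point of the z-axis in the box is on the surface; every point of the y-axis in the box is on the surface.
3. Fitting integer coefficients to these (and the overall shape) gives p.

3*x^3 - x^2*y - 2*x^2*z - 3*x*z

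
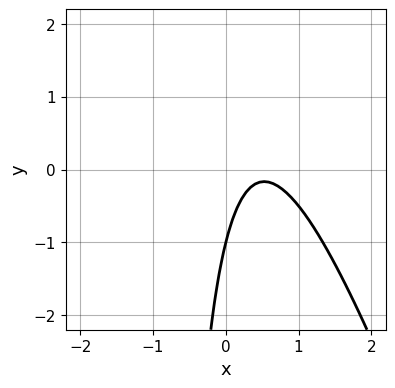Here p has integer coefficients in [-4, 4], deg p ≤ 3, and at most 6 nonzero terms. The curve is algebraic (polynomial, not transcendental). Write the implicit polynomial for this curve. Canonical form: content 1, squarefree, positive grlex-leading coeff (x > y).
First, degree: a generic line meets the curve in up to 2 points, so deg p = 2.
Then, checking where it meets the axes: the curve avoids every integer x-axis point in the box; one y-axis crossing is at y = -1.
Finally, together with the visible shape, these determine p as stated.

3*x^2 + x*y - 3*x + y + 1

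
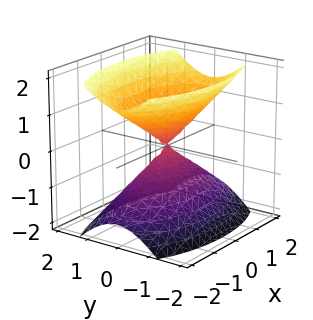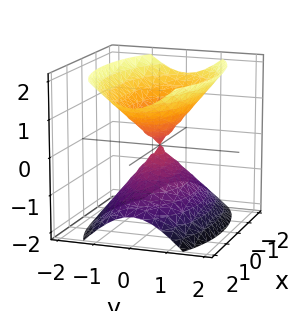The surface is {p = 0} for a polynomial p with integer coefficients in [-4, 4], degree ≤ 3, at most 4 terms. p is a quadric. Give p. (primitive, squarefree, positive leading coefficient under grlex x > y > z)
(a) The picture has 2 separate pieces. They look like related sheets of one shape, so recover p as a whole.
(b) The degree is 2 — a double cone through the origin; a quadric.
(c) Symmetries: it's symmetric under x → −x, forcing even powers of x; mirror symmetry y ↦ −y ⇒ only even powers of y; it's symmetric under z → −z, forcing even powers of z.
(d) From the axis intercepts and sections: it meets the y-axis at y = 0 (among the integer gridlines); it meets the x-axis at x = 0 (among the integer gridlines).
(e) Fitting integer coefficients to these (and the overall shape) gives p.

x^2 + 3*y^2 - 2*z^2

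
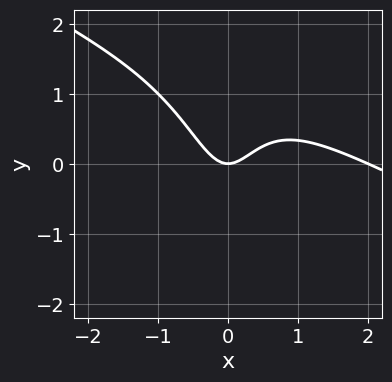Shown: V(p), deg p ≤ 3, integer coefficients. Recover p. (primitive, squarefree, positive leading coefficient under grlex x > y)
1. deg p = 3. The shape is more complex than any degree-2 curve.
2. From the axis intercepts and sections: it crosses the y-axis at the gridline y = 0; the x-axis gridline crossings are at x ∈ {0, 2}.
3. Putting this together gives p.

x^3 + 2*x^2*y - 2*x^2 + y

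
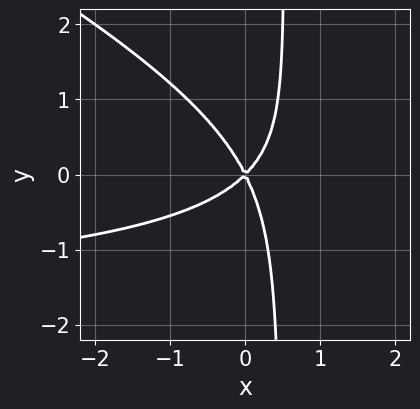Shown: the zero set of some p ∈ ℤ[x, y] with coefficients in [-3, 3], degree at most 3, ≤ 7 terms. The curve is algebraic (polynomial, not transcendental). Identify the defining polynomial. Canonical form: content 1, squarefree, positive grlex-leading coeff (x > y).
Degree: the shape is more complex than any degree-2 curve, so deg p = 3.
Observable constraints: one x-axis crossing is at x = 0; it crosses the y-axis at the gridline y = 0.
Solving for integer coefficients yields p as stated.

x^2*y + 2*x*y^2 + 2*x^2 - x*y - y^2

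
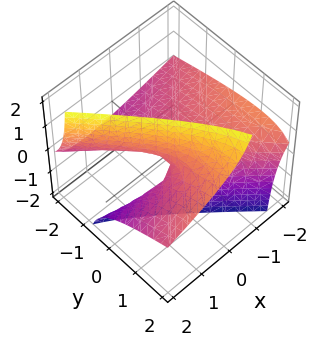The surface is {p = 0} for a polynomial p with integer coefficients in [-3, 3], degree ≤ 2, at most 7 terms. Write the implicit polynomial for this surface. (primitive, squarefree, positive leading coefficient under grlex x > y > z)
x^2 + 3*x*z - y^2 + 3*y*z - 2*z

1. Degree: no degree-1 surface has this shape, so deg p = 2.
2. From the axis intercepts and sections: it crosses the y-axis at the gridline y = 0; it meets the z-axis at z = 0 (among the integer gridlines).
3. The integer polynomial consistent with all of this is the stated p.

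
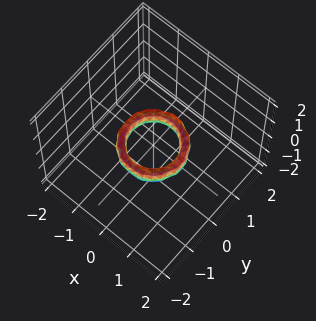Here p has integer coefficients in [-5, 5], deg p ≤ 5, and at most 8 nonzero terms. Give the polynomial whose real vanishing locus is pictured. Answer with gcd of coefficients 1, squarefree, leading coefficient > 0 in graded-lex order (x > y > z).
2*x^4 + 4*x^2*y^2 + 2*y^4 - 3*x^2 - 3*y^2 + z^2 + 1

(a) Degree: the shape is more complex than any degree-3 surface, so deg p = 4.
(b) Symmetries: rotational symmetry about the z-axis ⇒ p depends on x, y only through x² + y².
(c) Reading off the gridlines: among the integer gridlines, it crosses the x-axis at x ∈ {-1, 1}; it misses every integer gridline on the z-axis.
(d) The integer polynomial consistent with all of this is the stated p. Check: (0, -1, 0) on the y-axis lies on the surface, and p(0, -1, 0) = 0. ✓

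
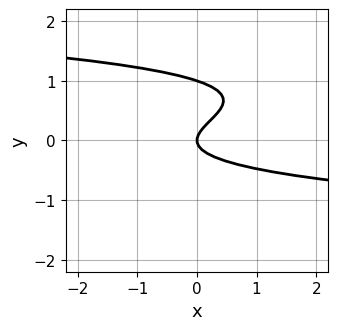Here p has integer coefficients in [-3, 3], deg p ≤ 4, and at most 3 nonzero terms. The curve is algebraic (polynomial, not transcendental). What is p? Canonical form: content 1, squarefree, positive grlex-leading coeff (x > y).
3*y^3 - 3*y^2 + x

(a) deg p = 3. The shape is more complex than any degree-2 curve.
(b) Against the integer gridlines: one x-axis crossing is at x = 0; among the integer gridlines, it crosses the y-axis at y ∈ {0, 1}.
(c) Assembling these constraints gives the stated polynomial.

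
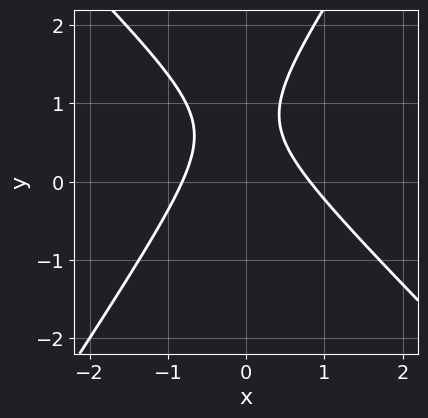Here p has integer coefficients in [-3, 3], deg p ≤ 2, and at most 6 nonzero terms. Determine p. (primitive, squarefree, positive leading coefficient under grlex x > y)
3*x^2 + x*y - 2*y^2 + 3*y - 2

deg p = 2. A generic line meets the curve in up to 2 points.
Against the integer gridlines: the curve avoids every integer y-axis point in the box.
Matching integer coefficients to the picture gives p.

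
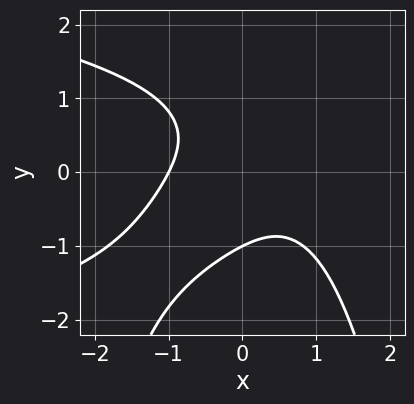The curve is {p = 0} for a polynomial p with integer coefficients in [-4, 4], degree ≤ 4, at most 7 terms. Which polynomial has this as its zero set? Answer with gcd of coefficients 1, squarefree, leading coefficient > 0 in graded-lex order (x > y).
2*x^2*y^2 + 2*x^3 + 2*y^3 + 3*x*y + 2

(a) The degree is 4 — the shape is more complex than any degree-3 curve.
(b) From the axis intercepts and sections: it meets the y-axis at y = -1 (among the integer gridlines); it meets the x-axis at x = -1 (among the integer gridlines).
(c) The integer polynomial consistent with all of this is the stated p.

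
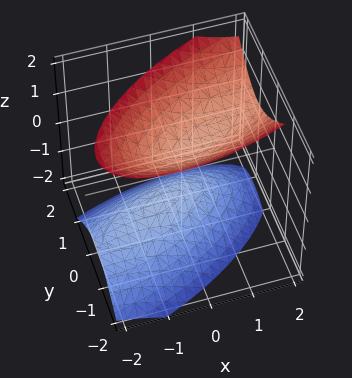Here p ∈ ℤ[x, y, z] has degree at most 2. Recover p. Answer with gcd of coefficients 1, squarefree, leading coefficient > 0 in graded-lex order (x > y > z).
x^2 - 2*x*y - x*z + 3*y^2 - 2*z^2 + 1

1. The picture has 2 separate pieces.
2. The degree is 2 — no degree-1 surface has this shape.
3. From the axis intercepts and sections: the surface avoids every integer x-axis point in the box; it misses every integer gridline on the y-axis.
4. The integer polynomial consistent with all of this is the stated p.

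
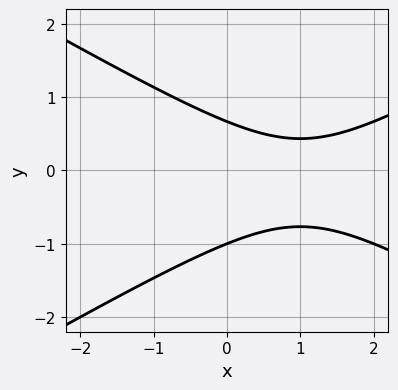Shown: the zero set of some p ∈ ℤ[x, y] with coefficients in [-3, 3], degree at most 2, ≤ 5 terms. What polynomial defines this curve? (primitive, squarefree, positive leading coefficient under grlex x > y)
x^2 - 3*y^2 - 2*x - y + 2

deg p = 2. No degree-1 curve has this shape.
Reading off the gridlines: it crosses the y-axis at the gridline y = -1; the curve avoids every integer x-axis point in the box.
Matching integer coefficients to the picture gives p.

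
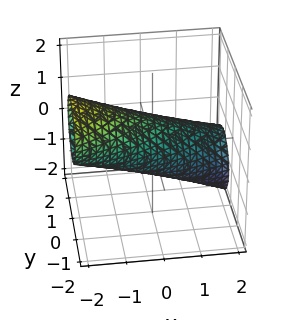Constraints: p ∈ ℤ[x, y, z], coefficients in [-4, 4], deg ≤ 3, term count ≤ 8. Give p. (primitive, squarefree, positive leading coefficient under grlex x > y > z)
(a) The degree is 2 — the shape is more complex than any degree-1 surface.
(b) The integer polynomial consistent with all of this is the stated p.

x^2 - 2*x*y + 3*x*z + 3*y^2 + 3*z^2 - 2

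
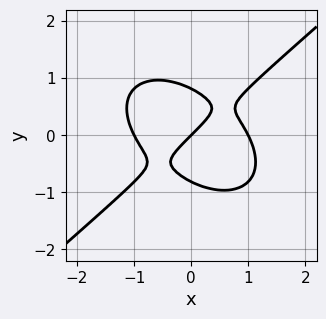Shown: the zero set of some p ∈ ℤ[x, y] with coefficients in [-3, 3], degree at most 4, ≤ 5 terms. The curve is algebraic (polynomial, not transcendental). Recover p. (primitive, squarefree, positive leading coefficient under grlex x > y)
1. Degree: no degree-2 curve has this shape, so deg p = 3.
2. Reading off the gridlines: one y-axis crossing is at y = 0; among the integer gridlines, it crosses the x-axis at x ∈ {-1, 0, 1}.
3. Putting this together gives p.

2*x^3 - 3*y^3 - 2*x + 2*y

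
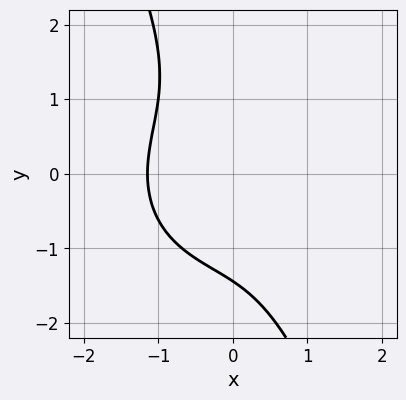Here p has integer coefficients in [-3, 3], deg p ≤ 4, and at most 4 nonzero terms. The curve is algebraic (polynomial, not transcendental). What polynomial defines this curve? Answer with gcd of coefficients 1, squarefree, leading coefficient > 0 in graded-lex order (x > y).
deg p = 3. No degree-2 curve has this shape.
Matching integer coefficients to the picture gives p.

2*x^3 + 2*x*y^2 + y^3 + 3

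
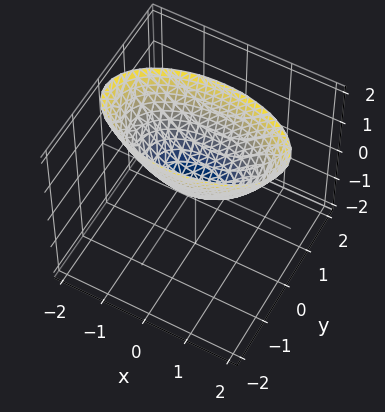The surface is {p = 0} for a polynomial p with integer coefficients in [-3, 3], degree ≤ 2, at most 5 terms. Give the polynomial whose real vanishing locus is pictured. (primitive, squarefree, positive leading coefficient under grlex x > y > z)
x^2 + 3*y^2 - 2*z

1. Degree: a single bowl opening along one axis; a quadric, so deg p = 2.
2. Symmetries: it's symmetric under x → −x, forcing even powers of x; the y ↦ −y reflection is a symmetry, so y appears only in even powers.
3. From the visible intercepts: it meets the z-axis at z = 0 (among the integer gridlines); one x-axis crossing is at x = 0.
4. Solving for integer coefficients yields p as stated.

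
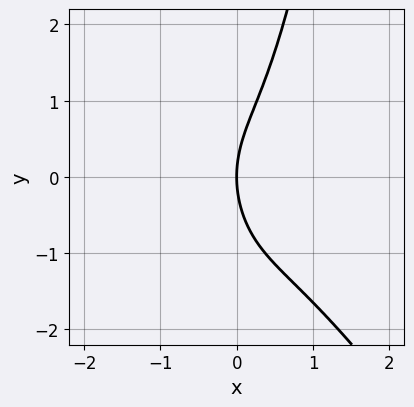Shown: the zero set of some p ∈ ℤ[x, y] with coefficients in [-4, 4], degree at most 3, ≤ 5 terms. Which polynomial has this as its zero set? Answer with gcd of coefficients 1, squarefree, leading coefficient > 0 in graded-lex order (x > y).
3*x^3 + 2*x^2*y - y^2 + 3*x

deg p = 3. No degree-2 curve has this shape.
From the axis intercepts and sections: it crosses the y-axis at the gridline y = 0; it meets the x-axis at x = 0 (among the integer gridlines).
Together with the visible shape, these determine p as stated.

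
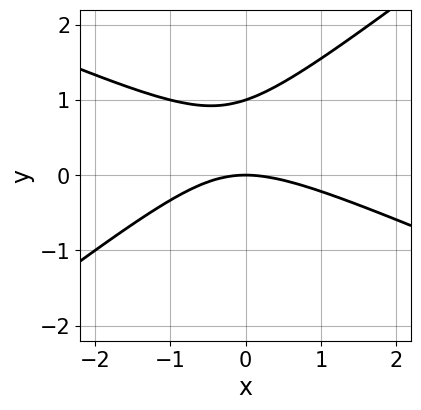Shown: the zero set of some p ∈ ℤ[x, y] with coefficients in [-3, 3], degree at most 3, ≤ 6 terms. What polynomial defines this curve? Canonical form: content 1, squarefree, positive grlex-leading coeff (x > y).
x^2 + x*y - 3*y^2 + 3*y

1. deg p = 2. A generic line meets the curve in up to 2 points.
2. From the axis intercepts and sections: it crosses the x-axis at the gridline x = 0; the y-axis gridline crossings are at y ∈ {0, 1}.
3. Together with the visible shape, these determine p as stated.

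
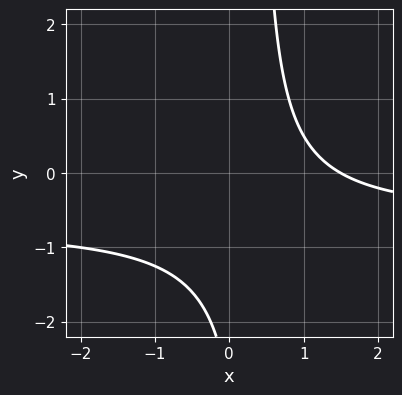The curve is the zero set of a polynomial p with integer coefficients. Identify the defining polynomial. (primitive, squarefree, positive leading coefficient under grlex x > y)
deg p = 2. The shape is more complex than any degree-1 curve.
Reading off the gridlines: the curve avoids every integer y-axis point in the box.
Together with the visible shape, these determine p as stated.

3*x*y + 2*x - y - 3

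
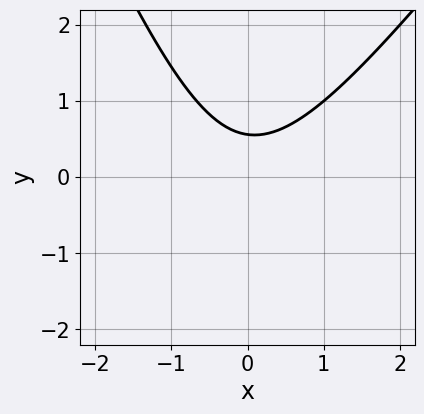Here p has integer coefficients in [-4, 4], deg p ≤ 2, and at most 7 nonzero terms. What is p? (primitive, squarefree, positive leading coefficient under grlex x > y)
1. The degree is 2 — a generic line meets the curve in up to 2 points.
2. Against the integer gridlines: the curve avoids every integer x-axis point in the box.
3. Putting this together gives p.

3*x^2 - x*y - y^2 - 3*y + 2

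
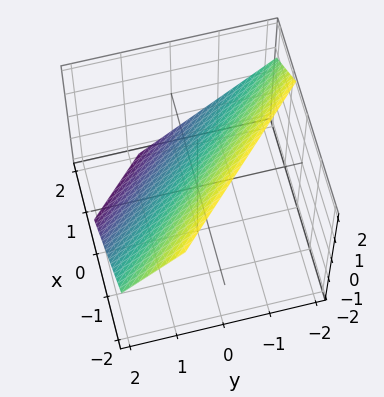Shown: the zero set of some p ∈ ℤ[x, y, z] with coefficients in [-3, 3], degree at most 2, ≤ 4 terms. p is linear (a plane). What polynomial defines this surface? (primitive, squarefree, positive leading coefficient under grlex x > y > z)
(a) Degree: every cross-section is a straight line — this is a plane, so deg p = 1.
(b) Matching integer coefficients to the picture gives p.

3*x + 3*y + 3*z - 2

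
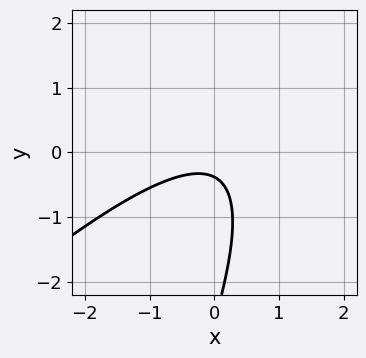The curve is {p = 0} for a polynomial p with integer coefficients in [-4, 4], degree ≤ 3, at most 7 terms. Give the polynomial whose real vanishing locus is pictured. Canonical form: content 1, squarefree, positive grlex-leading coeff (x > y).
2*x^2 - 3*x*y + y^2 + 3*y + 1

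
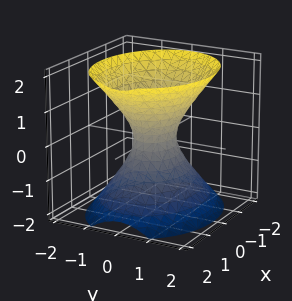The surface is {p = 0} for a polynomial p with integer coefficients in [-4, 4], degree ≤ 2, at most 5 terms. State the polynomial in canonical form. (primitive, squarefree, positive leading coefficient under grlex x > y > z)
2*x^2 + 3*y^2 - 2*z^2 - 1

First, deg p = 2. An hourglass — one-sheet hyperboloid; a quadric.
Next, symmetries: it's symmetric under y → −y, forcing even powers of y; the x ↦ −x reflection is a symmetry, so x appears only in even powers; it's symmetric under z → −z, forcing even powers of z.
Next, reading off the gridlines: it misses every integer gridline on the z-axis.
Finally, assembling these constraints gives the stated polynomial.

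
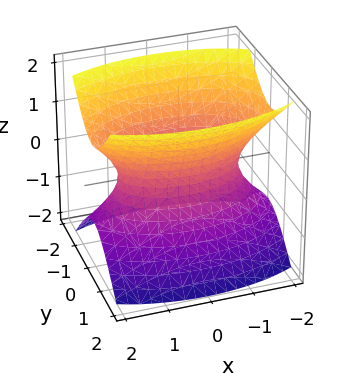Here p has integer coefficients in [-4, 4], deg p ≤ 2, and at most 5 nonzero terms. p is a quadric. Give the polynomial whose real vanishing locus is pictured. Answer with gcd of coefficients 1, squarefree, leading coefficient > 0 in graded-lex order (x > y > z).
(a) deg p = 2. One connected sheet with a waist; a quadric.
(b) Symmetries: mirror symmetry z ↦ −z ⇒ only even powers of z; it's symmetric under y → −y, forcing even powers of y; mirror symmetry x ↦ −x ⇒ only even powers of x.
(c) Reading off the gridlines: it misses every integer gridline on the z-axis.
(d) The integer polynomial consistent with all of this is the stated p.

x^2 + 3*y^2 - 2*z^2 - 2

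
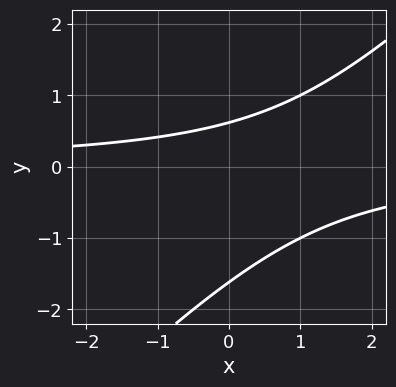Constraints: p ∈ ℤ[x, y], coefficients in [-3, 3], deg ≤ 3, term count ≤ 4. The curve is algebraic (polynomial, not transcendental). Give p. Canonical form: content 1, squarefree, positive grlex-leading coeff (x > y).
Degree: a generic line meets the curve in up to 2 points, so deg p = 2.
Checking where it meets the axes: no x-intercept at any integer in the box.
Together with the visible shape, these determine p as stated.

x*y - y^2 - y + 1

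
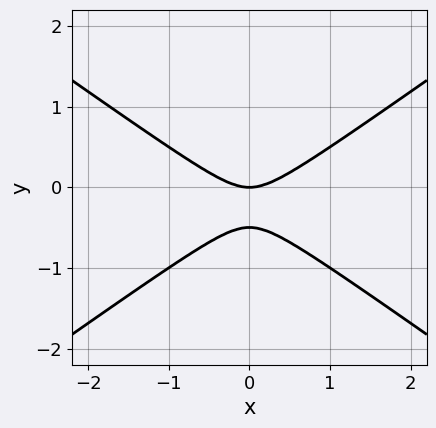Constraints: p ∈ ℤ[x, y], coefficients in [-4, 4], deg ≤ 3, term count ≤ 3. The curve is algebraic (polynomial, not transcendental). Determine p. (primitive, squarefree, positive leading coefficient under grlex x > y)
x^2 - 2*y^2 - y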